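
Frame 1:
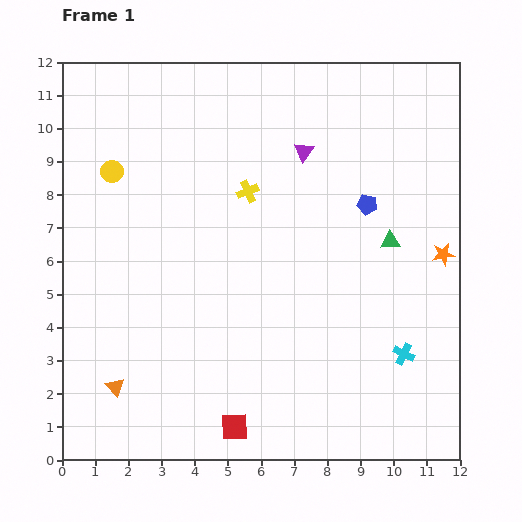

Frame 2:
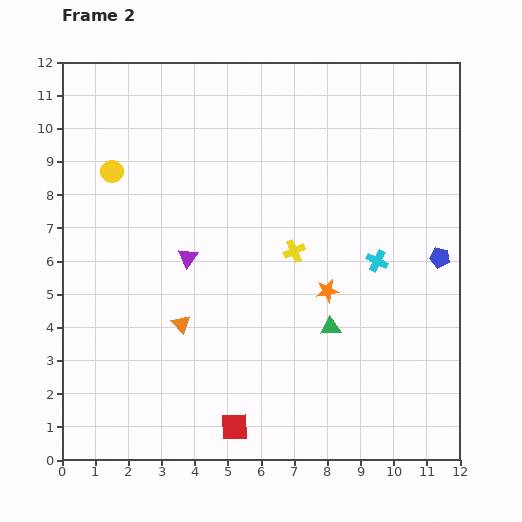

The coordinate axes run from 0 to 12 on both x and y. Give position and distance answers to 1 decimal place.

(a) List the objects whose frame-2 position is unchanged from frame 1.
the yellow circle, the red square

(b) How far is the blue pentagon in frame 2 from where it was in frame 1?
2.7

The blue pentagon moved from (9.2, 7.7) to (11.4, 6.1), a distance of √(2.2² + 1.6²) ≈ 2.7.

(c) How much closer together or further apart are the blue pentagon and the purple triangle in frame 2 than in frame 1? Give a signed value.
+5.1

Distance in frame 1: 2.5. Distance in frame 2: 7.6.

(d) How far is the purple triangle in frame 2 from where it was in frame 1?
4.7

The purple triangle moved from (7.3, 9.3) to (3.8, 6.1), a distance of √(3.5² + 3.2²) ≈ 4.7.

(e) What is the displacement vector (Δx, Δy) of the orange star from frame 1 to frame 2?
(-3.5, -1.1)

The orange star was at (11.5, 6.2) in frame 1 and (8.0, 5.1) in frame 2.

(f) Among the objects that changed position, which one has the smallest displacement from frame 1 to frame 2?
the yellow cross

(moved 2.3)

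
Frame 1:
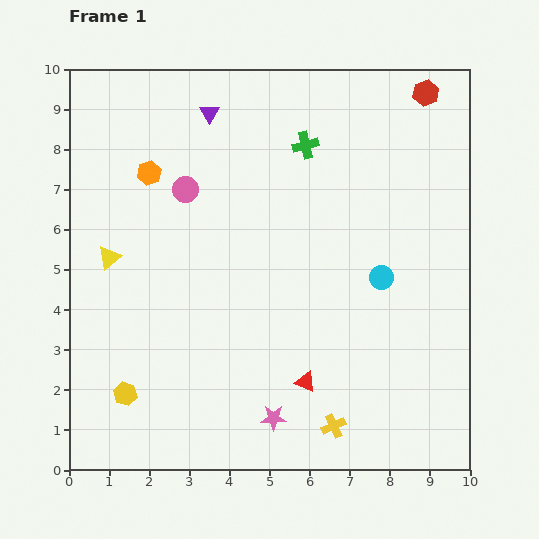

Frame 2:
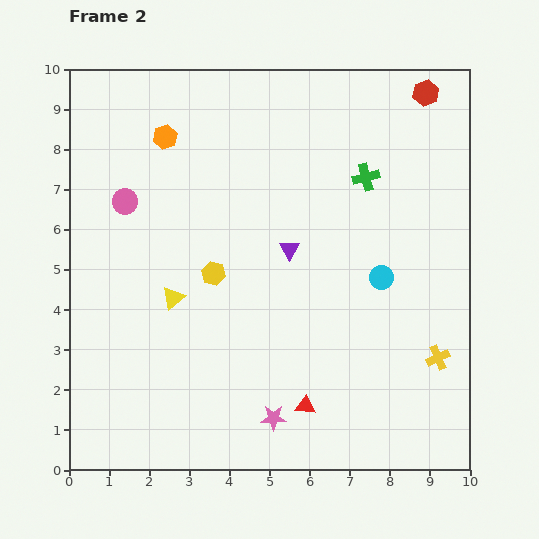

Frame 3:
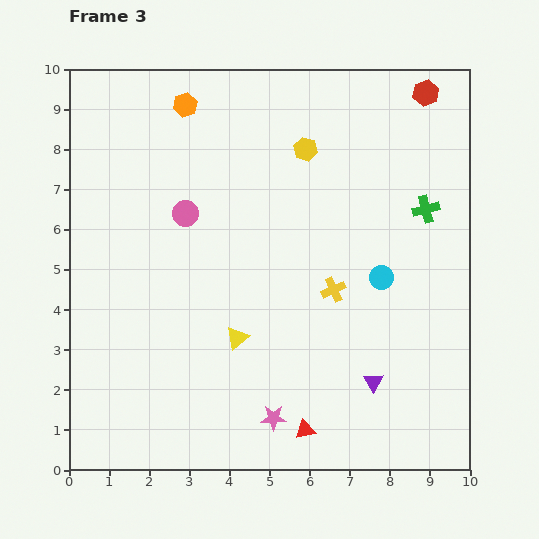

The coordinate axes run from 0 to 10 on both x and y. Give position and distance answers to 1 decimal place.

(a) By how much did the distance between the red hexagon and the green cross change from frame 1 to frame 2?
-0.7

Distance in frame 1: 3.3. Distance in frame 2: 2.6.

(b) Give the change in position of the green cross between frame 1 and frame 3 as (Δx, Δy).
(3.0, -1.6)

The green cross was at (5.9, 8.1) in frame 1 and (8.9, 6.5) in frame 3.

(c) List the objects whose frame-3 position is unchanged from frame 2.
the red hexagon, the pink star, the cyan circle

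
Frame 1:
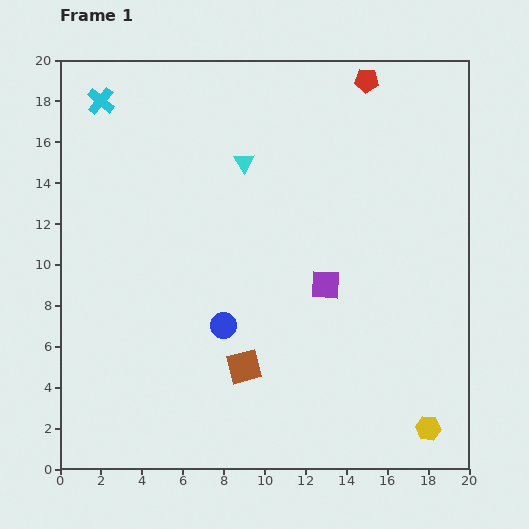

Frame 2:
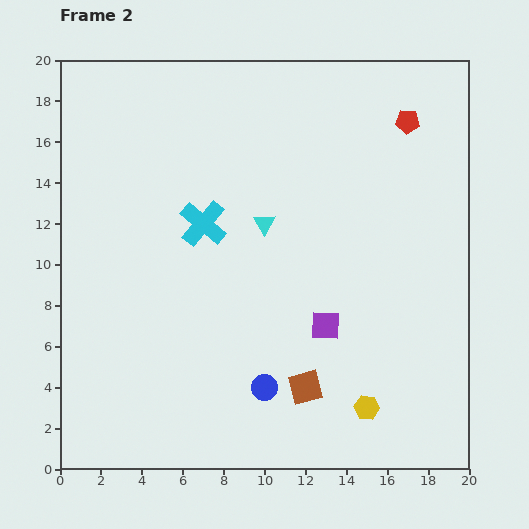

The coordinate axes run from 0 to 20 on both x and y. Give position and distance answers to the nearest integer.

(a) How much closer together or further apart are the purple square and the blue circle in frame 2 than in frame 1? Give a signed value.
-1

Distance in frame 1: 5. Distance in frame 2: 4.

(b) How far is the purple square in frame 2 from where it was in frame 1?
2

The purple square moved from (13, 9) to (13, 7), a distance of √(0² + 2²) ≈ 2.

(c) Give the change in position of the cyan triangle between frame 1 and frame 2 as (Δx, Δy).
(1, -3)

The cyan triangle was at (9, 15) in frame 1 and (10, 12) in frame 2.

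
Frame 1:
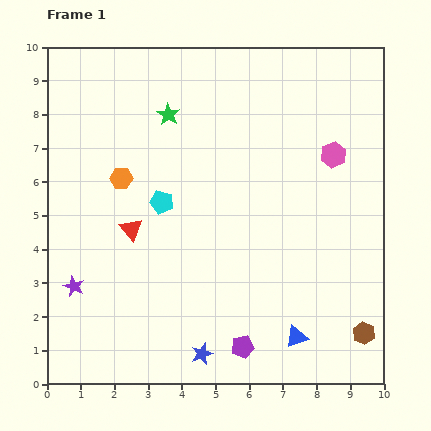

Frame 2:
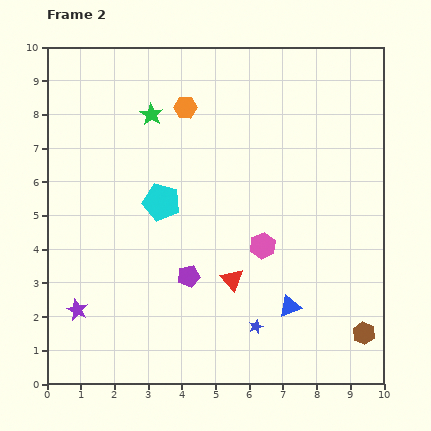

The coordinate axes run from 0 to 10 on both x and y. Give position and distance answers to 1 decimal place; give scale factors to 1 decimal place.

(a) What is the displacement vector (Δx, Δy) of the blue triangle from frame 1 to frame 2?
(-0.2, 0.9)

The blue triangle was at (7.4, 1.4) in frame 1 and (7.2, 2.3) in frame 2.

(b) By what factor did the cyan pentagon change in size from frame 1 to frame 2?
1.6×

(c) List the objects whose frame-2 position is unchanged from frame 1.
the cyan pentagon, the brown hexagon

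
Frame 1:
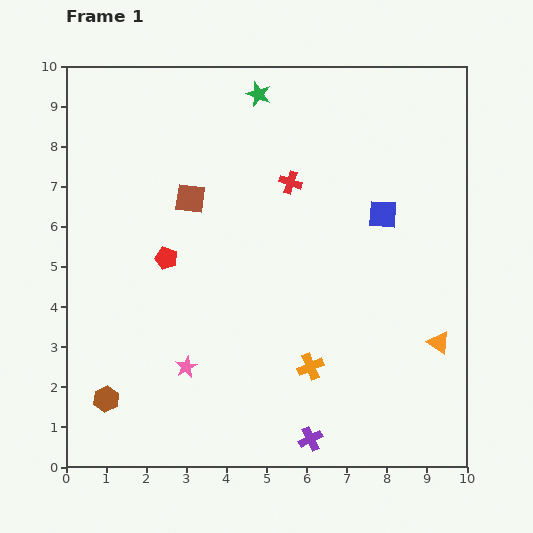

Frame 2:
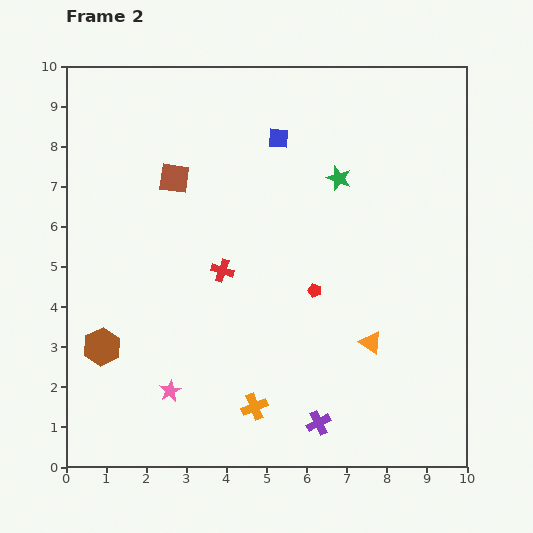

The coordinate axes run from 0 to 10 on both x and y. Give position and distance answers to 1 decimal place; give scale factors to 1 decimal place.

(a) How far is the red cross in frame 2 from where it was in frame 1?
2.8

The red cross moved from (5.6, 7.1) to (3.9, 4.9), a distance of √(1.7² + 2.2²) ≈ 2.8.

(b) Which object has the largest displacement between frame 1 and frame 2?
the red pentagon

(moved 3.8; next 3.2)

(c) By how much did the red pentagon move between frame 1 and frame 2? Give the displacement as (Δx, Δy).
(3.7, -0.8)

The red pentagon was at (2.5, 5.2) in frame 1 and (6.2, 4.4) in frame 2.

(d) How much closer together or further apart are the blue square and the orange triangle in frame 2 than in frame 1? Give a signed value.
+2.1

Distance in frame 1: 3.5. Distance in frame 2: 5.6.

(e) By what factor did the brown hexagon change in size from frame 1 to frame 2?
1.5×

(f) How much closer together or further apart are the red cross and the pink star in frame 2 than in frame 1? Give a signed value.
-2.0

Distance in frame 1: 5.3. Distance in frame 2: 3.3.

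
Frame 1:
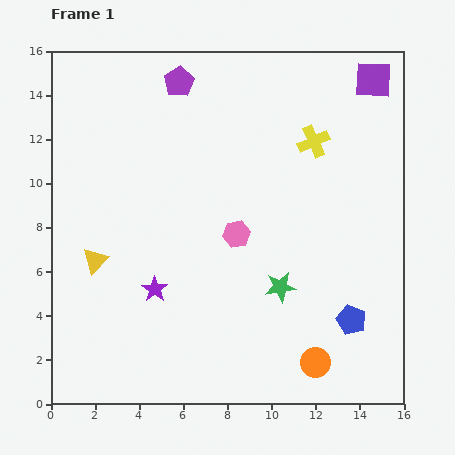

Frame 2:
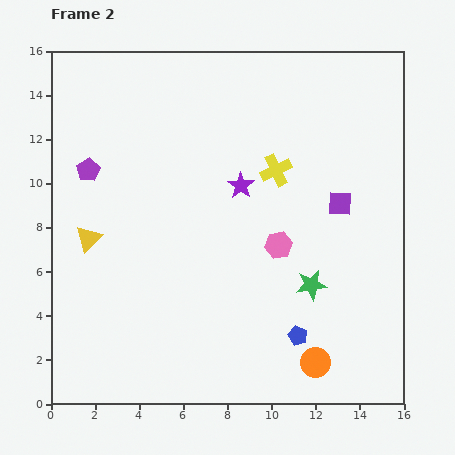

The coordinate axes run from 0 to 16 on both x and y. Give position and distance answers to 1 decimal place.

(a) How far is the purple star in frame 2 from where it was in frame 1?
6.1

The purple star moved from (4.7, 5.2) to (8.6, 9.9), a distance of √(3.9² + 4.7²) ≈ 6.1.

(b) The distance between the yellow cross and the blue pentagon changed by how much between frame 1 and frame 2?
-0.7

Distance in frame 1: 8.3. Distance in frame 2: 7.6.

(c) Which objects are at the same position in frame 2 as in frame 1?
the orange circle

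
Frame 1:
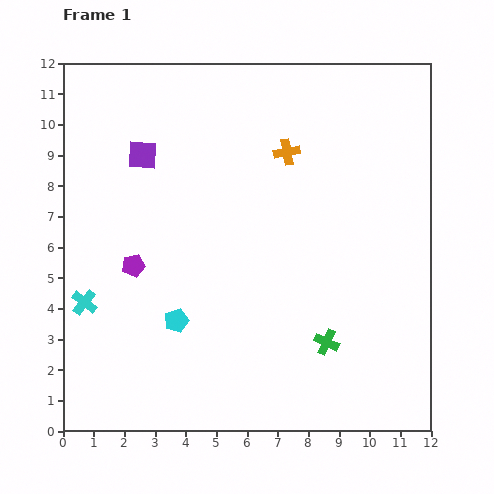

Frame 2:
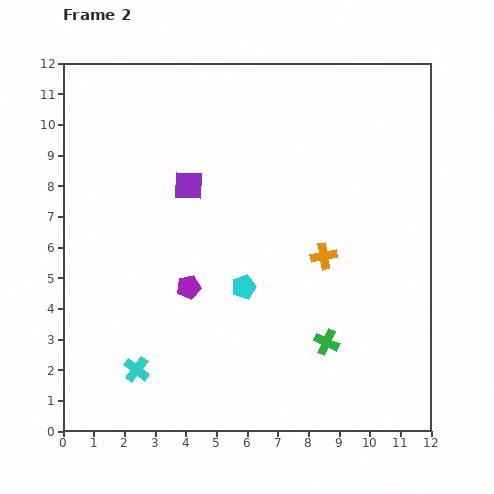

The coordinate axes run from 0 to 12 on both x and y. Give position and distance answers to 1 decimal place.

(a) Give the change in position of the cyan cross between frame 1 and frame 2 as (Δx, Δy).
(1.7, -2.2)

The cyan cross was at (0.7, 4.2) in frame 1 and (2.4, 2.0) in frame 2.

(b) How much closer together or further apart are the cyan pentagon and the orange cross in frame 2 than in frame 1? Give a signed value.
-3.8

Distance in frame 1: 6.6. Distance in frame 2: 2.8.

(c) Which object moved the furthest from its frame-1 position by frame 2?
the orange cross

(moved 3.6; next 2.8)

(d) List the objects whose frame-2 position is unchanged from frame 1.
the green cross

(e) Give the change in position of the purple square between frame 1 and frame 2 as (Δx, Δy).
(1.5, -1.0)

The purple square was at (2.6, 9.0) in frame 1 and (4.1, 8.0) in frame 2.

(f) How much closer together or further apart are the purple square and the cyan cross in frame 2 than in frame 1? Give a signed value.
+1.0

Distance in frame 1: 5.2. Distance in frame 2: 6.2.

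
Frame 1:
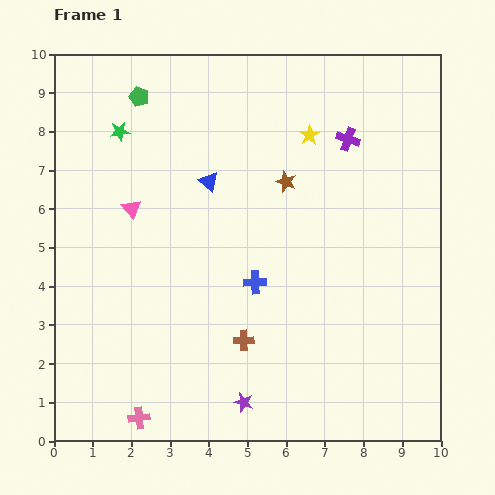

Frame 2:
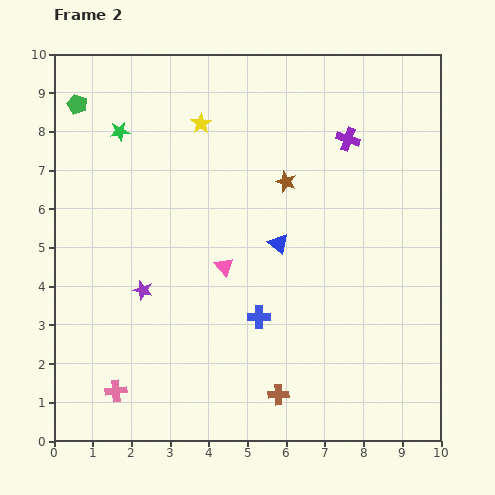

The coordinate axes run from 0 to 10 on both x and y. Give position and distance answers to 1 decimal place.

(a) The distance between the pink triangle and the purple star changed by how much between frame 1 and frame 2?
-3.6

Distance in frame 1: 5.8. Distance in frame 2: 2.2.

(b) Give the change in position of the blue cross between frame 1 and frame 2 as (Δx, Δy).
(0.1, -0.9)

The blue cross was at (5.2, 4.1) in frame 1 and (5.3, 3.2) in frame 2.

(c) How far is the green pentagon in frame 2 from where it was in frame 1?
1.6

The green pentagon moved from (2.2, 8.9) to (0.6, 8.7), a distance of √(1.6² + 0.2²) ≈ 1.6.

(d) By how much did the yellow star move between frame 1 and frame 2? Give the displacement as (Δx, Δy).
(-2.8, 0.3)

The yellow star was at (6.6, 7.9) in frame 1 and (3.8, 8.2) in frame 2.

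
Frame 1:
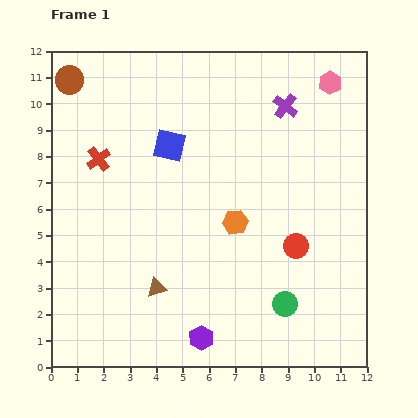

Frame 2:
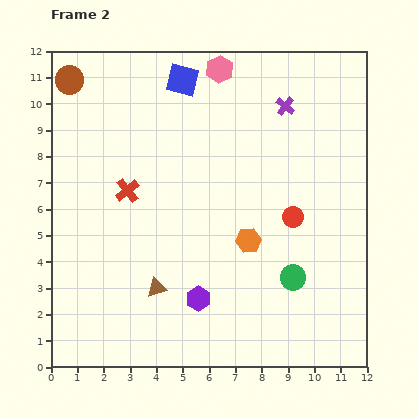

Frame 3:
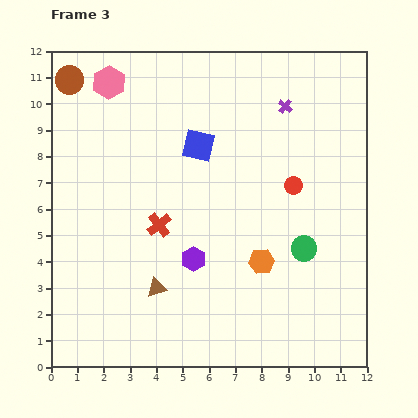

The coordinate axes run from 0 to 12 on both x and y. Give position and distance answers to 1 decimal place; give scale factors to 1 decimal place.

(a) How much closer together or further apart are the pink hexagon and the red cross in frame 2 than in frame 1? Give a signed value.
-3.5

Distance in frame 1: 9.3. Distance in frame 2: 5.8.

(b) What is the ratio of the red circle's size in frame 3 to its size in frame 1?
0.7×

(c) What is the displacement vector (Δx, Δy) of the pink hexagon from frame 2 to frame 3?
(-4.2, -0.5)

The pink hexagon was at (6.4, 11.3) in frame 2 and (2.2, 10.8) in frame 3.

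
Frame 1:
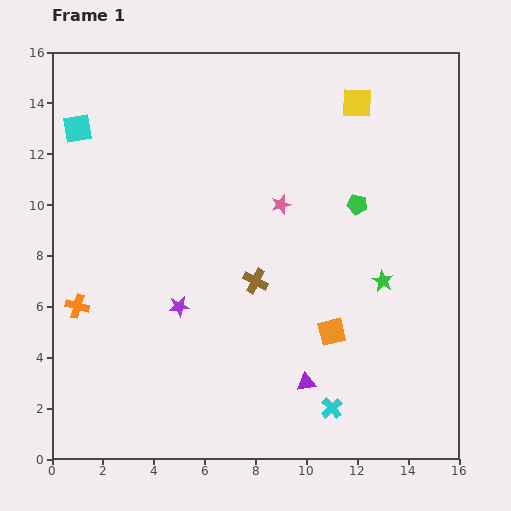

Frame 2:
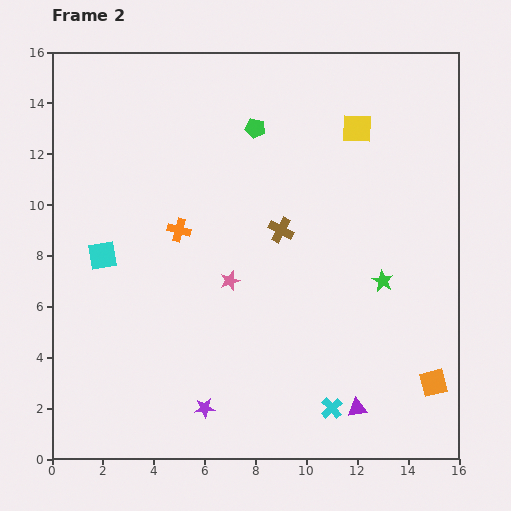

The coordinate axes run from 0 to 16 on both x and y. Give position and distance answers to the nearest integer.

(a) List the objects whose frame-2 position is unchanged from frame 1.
the cyan cross, the green star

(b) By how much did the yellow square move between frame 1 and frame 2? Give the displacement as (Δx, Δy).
(0, -1)

The yellow square was at (12, 14) in frame 1 and (12, 13) in frame 2.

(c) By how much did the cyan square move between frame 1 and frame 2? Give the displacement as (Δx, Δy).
(1, -5)

The cyan square was at (1, 13) in frame 1 and (2, 8) in frame 2.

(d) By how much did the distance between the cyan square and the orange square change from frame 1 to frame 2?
+1

Distance in frame 1: 13. Distance in frame 2: 14.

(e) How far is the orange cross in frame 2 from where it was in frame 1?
5

The orange cross moved from (1, 6) to (5, 9), a distance of √(4² + 3²) ≈ 5.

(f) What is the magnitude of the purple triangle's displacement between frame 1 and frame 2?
2

The purple triangle moved from (10, 3) to (12, 2), a distance of √(2² + 1²) ≈ 2.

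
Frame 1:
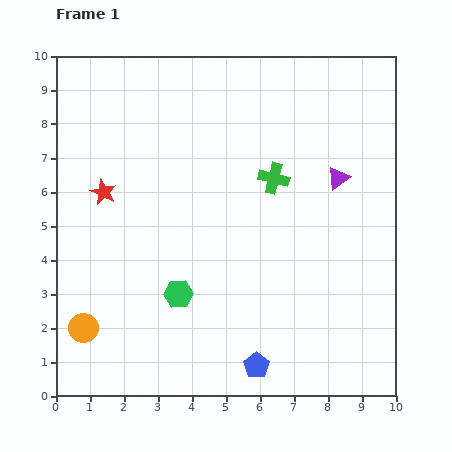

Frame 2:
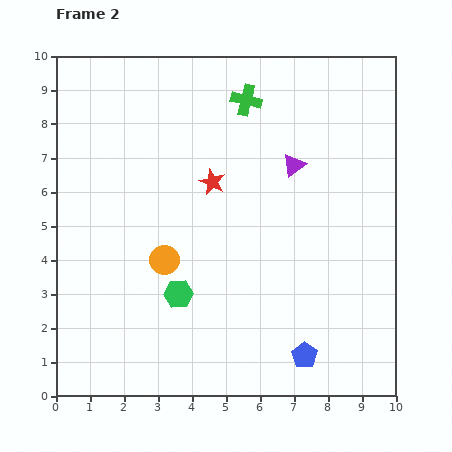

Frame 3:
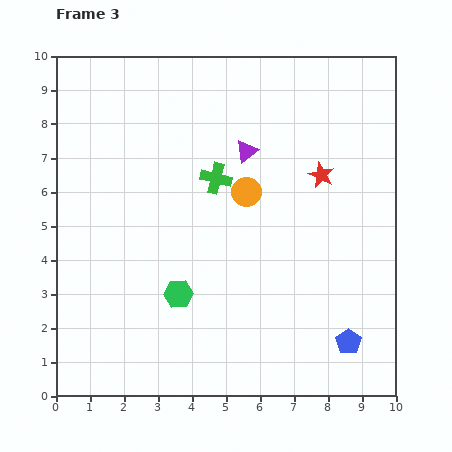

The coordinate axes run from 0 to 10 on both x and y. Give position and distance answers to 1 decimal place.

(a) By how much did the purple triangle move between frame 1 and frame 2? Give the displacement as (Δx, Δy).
(-1.3, 0.4)

The purple triangle was at (8.3, 6.4) in frame 1 and (7.0, 6.8) in frame 2.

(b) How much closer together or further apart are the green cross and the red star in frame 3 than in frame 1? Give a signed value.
-1.9

Distance in frame 1: 5.0. Distance in frame 3: 3.1.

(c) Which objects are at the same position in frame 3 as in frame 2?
the green hexagon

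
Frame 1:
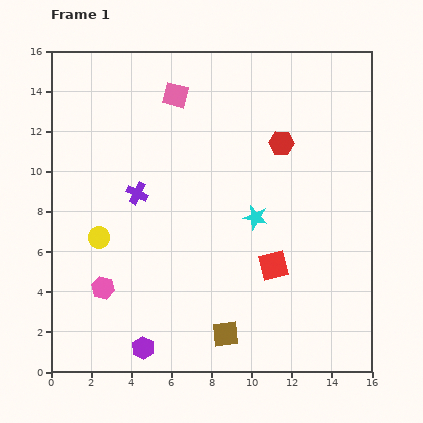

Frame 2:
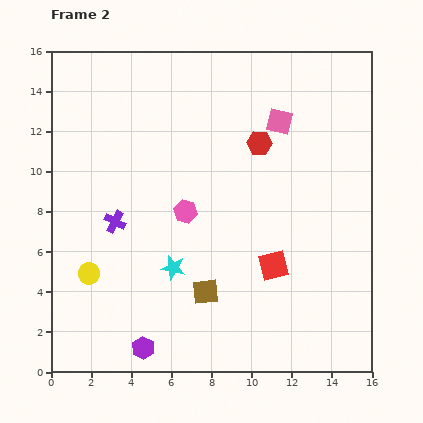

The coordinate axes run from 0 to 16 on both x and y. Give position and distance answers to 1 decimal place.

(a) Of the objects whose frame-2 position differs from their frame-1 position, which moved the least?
the red hexagon

(moved 1.1)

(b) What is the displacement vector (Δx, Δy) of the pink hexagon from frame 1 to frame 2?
(4.1, 3.8)

The pink hexagon was at (2.6, 4.2) in frame 1 and (6.7, 8.0) in frame 2.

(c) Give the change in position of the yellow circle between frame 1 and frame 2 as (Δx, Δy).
(-0.5, -1.8)

The yellow circle was at (2.4, 6.7) in frame 1 and (1.9, 4.9) in frame 2.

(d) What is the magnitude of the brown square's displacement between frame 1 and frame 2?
2.3

The brown square moved from (8.7, 1.9) to (7.7, 4.0), a distance of √(1.0² + 2.1²) ≈ 2.3.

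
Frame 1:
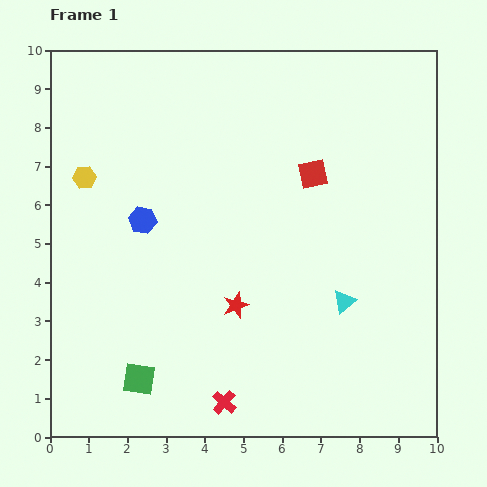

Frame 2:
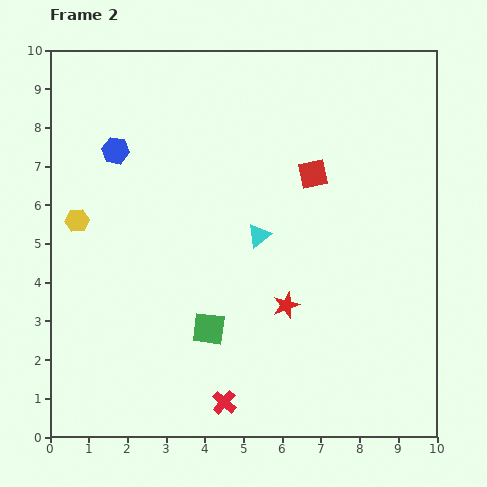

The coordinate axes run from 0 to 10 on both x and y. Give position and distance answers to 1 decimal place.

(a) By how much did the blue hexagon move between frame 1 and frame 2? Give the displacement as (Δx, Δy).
(-0.7, 1.8)

The blue hexagon was at (2.4, 5.6) in frame 1 and (1.7, 7.4) in frame 2.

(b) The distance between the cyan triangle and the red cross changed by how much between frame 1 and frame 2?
+0.4

Distance in frame 1: 4.0. Distance in frame 2: 4.4.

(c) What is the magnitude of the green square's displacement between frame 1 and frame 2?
2.2

The green square moved from (2.3, 1.5) to (4.1, 2.8), a distance of √(1.8² + 1.3²) ≈ 2.2.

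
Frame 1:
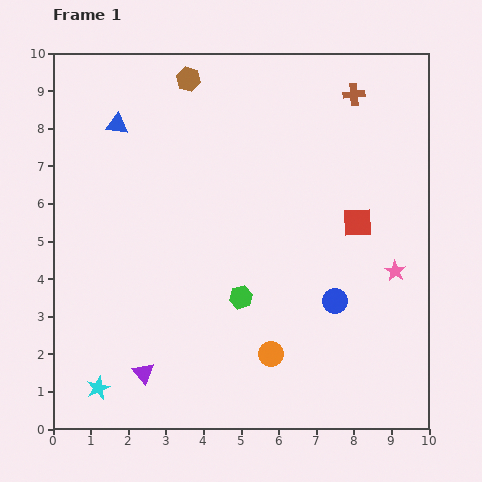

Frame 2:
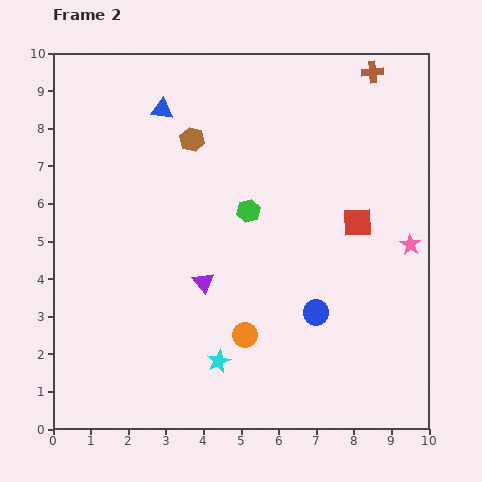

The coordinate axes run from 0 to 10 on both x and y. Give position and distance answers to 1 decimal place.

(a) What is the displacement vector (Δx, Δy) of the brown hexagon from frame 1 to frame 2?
(0.1, -1.6)

The brown hexagon was at (3.6, 9.3) in frame 1 and (3.7, 7.7) in frame 2.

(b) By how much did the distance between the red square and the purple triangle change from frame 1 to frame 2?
-2.6

Distance in frame 1: 7.0. Distance in frame 2: 4.4.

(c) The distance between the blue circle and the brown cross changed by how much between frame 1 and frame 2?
+1.1

Distance in frame 1: 5.5. Distance in frame 2: 6.6.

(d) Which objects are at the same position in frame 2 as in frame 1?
the red square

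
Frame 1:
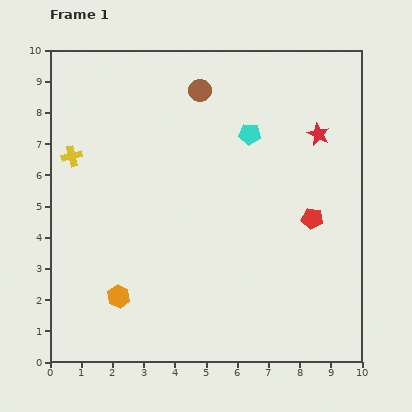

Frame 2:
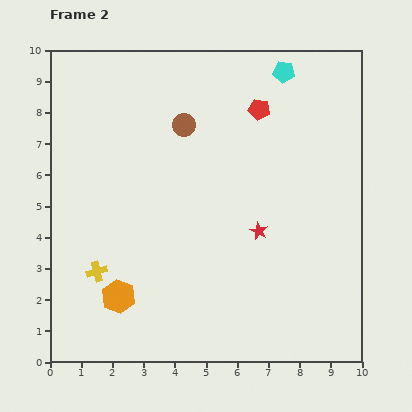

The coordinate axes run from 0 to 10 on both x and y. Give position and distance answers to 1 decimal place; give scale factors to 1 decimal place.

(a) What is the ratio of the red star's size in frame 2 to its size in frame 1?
0.8×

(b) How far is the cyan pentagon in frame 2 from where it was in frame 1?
2.3

The cyan pentagon moved from (6.4, 7.3) to (7.5, 9.3), a distance of √(1.1² + 2.0²) ≈ 2.3.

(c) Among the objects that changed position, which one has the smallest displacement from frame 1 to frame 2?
the brown circle

(moved 1.2)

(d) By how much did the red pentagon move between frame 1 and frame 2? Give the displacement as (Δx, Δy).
(-1.7, 3.5)

The red pentagon was at (8.4, 4.6) in frame 1 and (6.7, 8.1) in frame 2.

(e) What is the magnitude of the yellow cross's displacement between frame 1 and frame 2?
3.8

The yellow cross moved from (0.7, 6.6) to (1.5, 2.9), a distance of √(0.8² + 3.7²) ≈ 3.8.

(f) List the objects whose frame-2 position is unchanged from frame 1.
the orange hexagon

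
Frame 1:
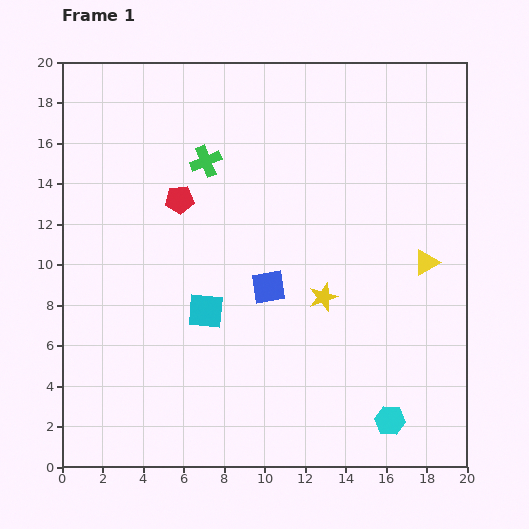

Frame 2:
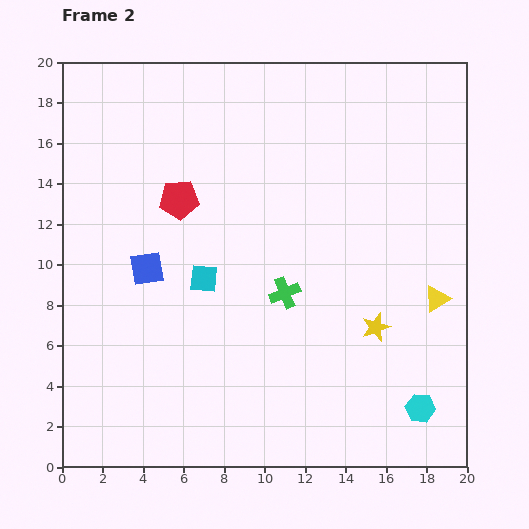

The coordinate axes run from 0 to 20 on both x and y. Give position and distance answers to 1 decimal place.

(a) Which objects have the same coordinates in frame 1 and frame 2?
the red pentagon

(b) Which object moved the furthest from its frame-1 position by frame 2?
the green cross

(moved 7.6; next 6.1)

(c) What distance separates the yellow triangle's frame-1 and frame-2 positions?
1.9

The yellow triangle moved from (18.0, 10.1) to (18.5, 8.3), a distance of √(0.5² + 1.8²) ≈ 1.9.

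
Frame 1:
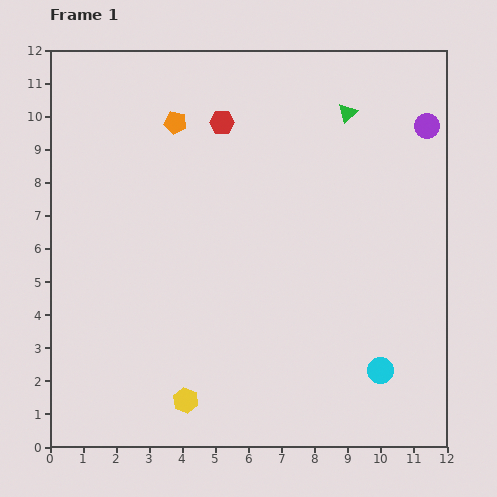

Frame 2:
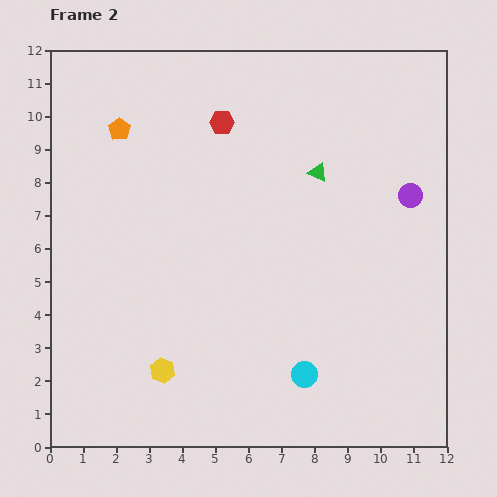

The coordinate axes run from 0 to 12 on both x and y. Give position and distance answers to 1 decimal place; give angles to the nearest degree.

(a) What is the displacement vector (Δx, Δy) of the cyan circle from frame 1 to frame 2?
(-2.3, -0.1)

The cyan circle was at (10.0, 2.3) in frame 1 and (7.7, 2.2) in frame 2.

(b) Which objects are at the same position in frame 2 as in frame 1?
the red hexagon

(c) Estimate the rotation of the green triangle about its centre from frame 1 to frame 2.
52° counter-clockwise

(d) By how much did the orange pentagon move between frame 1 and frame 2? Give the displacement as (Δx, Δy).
(-1.7, -0.2)

The orange pentagon was at (3.8, 9.8) in frame 1 and (2.1, 9.6) in frame 2.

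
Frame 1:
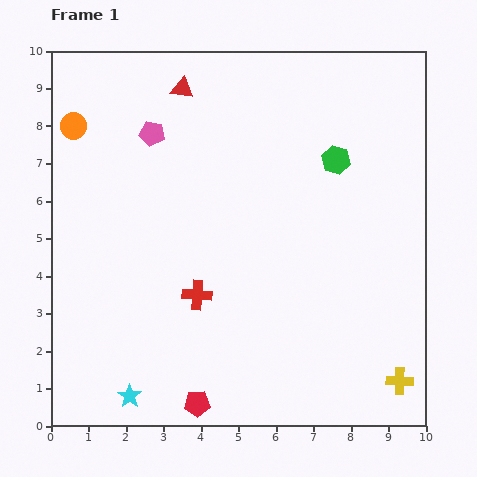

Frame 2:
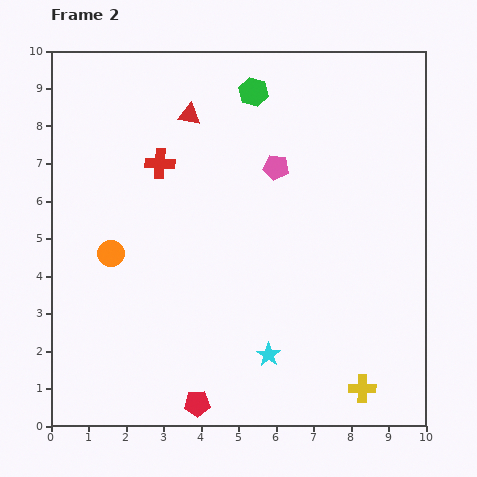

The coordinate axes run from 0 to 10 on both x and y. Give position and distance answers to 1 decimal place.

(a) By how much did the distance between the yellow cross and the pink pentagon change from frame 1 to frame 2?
-3.0

Distance in frame 1: 9.3. Distance in frame 2: 6.3.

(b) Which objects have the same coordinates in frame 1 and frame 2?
the red pentagon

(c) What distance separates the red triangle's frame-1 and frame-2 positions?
0.7

The red triangle moved from (3.5, 9.0) to (3.7, 8.3), a distance of √(0.2² + 0.7²) ≈ 0.7.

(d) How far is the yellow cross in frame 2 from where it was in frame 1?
1.0

The yellow cross moved from (9.3, 1.2) to (8.3, 1.0), a distance of √(1.0² + 0.2²) ≈ 1.0.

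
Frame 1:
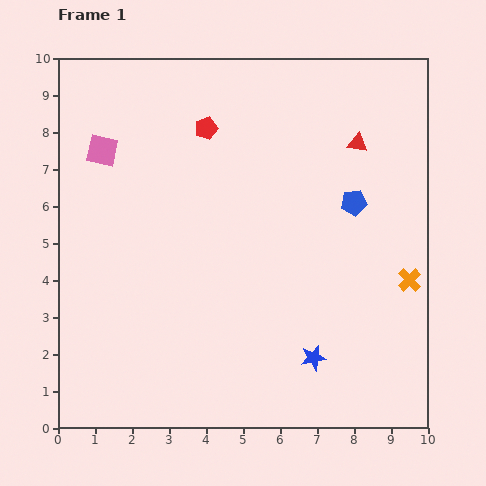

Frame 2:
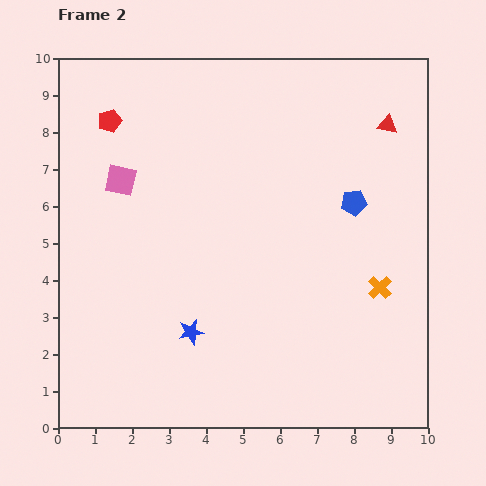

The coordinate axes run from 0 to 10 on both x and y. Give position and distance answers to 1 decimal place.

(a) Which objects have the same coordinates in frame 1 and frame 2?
the blue pentagon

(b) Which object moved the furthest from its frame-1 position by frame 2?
the blue star

(moved 3.4; next 2.6)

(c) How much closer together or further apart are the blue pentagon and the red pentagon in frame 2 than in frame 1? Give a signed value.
+2.5

Distance in frame 1: 4.5. Distance in frame 2: 7.0.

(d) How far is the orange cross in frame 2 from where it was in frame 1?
0.8

The orange cross moved from (9.5, 4.0) to (8.7, 3.8), a distance of √(0.8² + 0.2²) ≈ 0.8.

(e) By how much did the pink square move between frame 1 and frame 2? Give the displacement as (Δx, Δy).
(0.5, -0.8)

The pink square was at (1.2, 7.5) in frame 1 and (1.7, 6.7) in frame 2.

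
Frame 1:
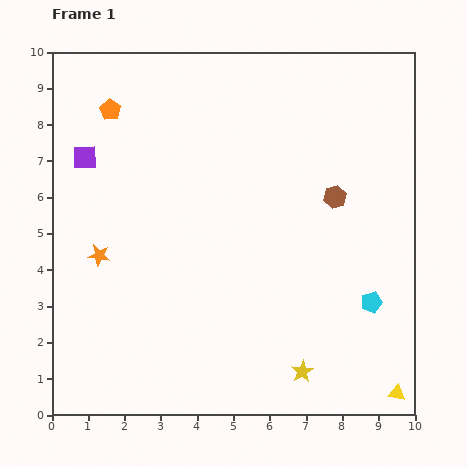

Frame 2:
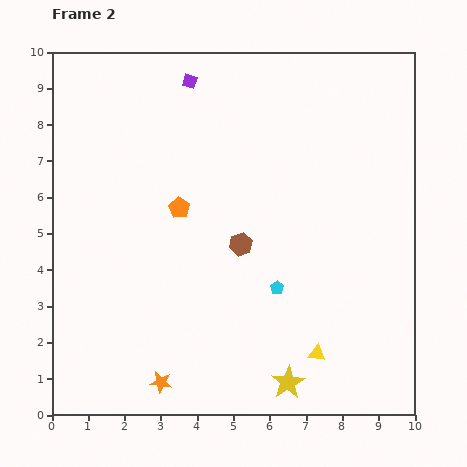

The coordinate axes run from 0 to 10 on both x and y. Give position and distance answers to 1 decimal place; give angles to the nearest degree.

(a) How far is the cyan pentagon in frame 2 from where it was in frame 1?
2.6

The cyan pentagon moved from (8.8, 3.1) to (6.2, 3.5), a distance of √(2.6² + 0.4²) ≈ 2.6.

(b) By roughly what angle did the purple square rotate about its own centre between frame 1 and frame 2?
17° clockwise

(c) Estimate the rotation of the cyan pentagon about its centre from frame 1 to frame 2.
20° counter-clockwise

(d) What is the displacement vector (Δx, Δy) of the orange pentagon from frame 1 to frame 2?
(1.9, -2.7)

The orange pentagon was at (1.6, 8.4) in frame 1 and (3.5, 5.7) in frame 2.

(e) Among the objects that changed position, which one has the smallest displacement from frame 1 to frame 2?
the yellow star

(moved 0.5)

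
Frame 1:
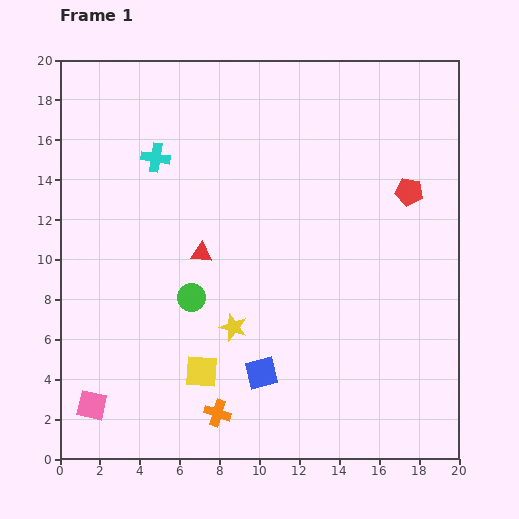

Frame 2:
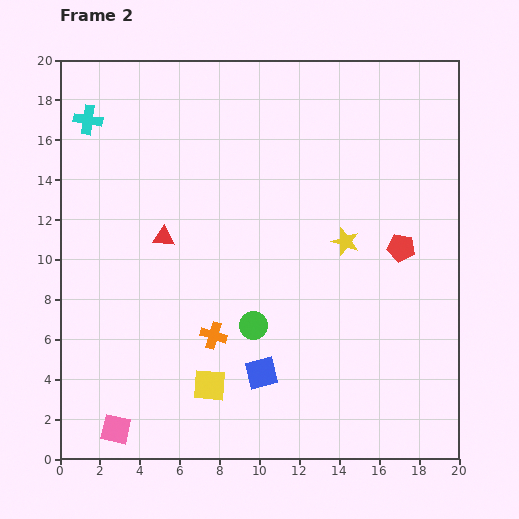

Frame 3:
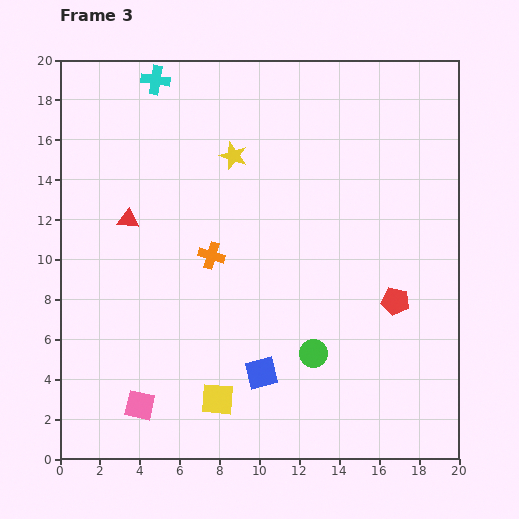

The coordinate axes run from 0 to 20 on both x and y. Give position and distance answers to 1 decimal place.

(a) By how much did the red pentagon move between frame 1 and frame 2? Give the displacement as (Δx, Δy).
(-0.4, -2.8)

The red pentagon was at (17.5, 13.4) in frame 1 and (17.1, 10.6) in frame 2.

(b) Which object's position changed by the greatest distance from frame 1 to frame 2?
the yellow star

(moved 7.1; next 3.9)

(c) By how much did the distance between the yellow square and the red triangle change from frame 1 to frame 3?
+4.2

Distance in frame 1: 5.9. Distance in frame 3: 10.1.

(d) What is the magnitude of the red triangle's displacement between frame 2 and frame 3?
2.0

The red triangle moved from (5.2, 11.1) to (3.4, 12.0), a distance of √(1.8² + 0.9²) ≈ 2.0.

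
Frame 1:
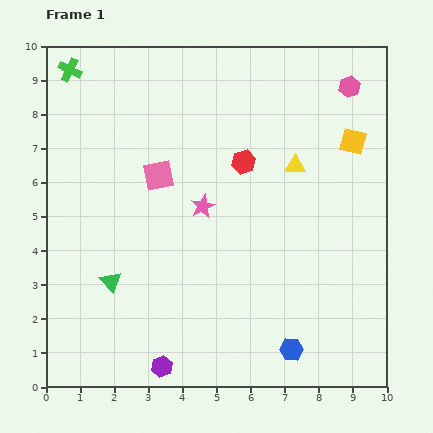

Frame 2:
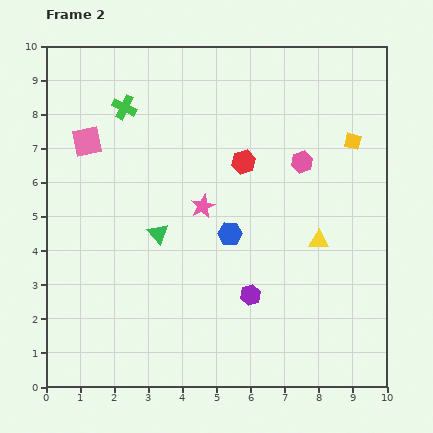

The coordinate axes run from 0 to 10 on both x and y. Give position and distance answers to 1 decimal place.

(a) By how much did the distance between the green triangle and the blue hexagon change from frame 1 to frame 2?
-3.6

Distance in frame 1: 5.7. Distance in frame 2: 2.1.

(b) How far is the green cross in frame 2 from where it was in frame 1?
1.9

The green cross moved from (0.7, 9.3) to (2.3, 8.2), a distance of √(1.6² + 1.1²) ≈ 1.9.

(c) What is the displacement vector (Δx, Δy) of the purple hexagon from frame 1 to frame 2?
(2.6, 2.1)

The purple hexagon was at (3.4, 0.6) in frame 1 and (6.0, 2.7) in frame 2.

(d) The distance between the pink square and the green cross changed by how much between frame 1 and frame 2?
-2.5

Distance in frame 1: 4.0. Distance in frame 2: 1.5.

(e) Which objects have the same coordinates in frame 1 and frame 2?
the yellow square, the pink star, the red hexagon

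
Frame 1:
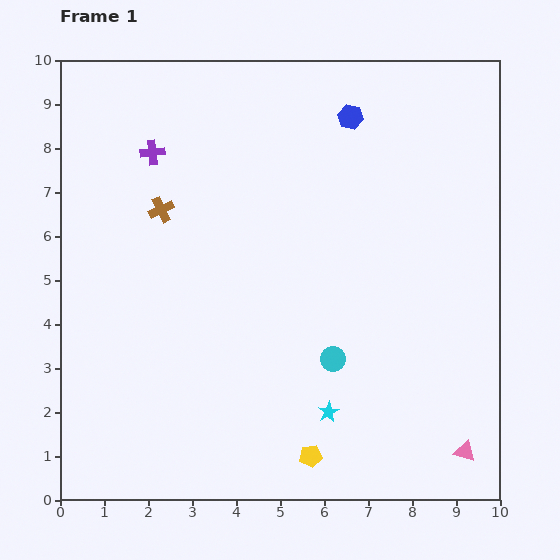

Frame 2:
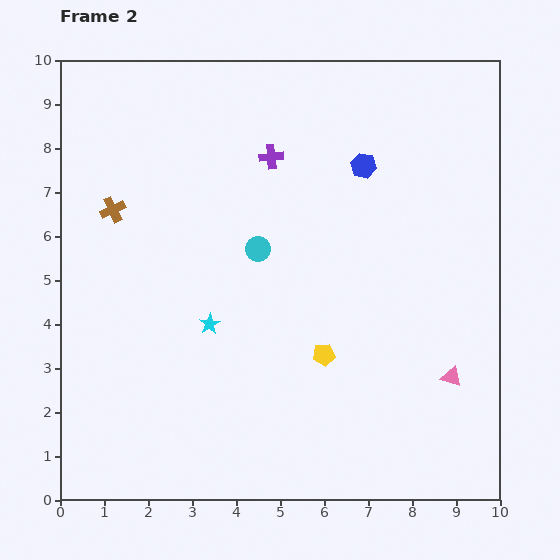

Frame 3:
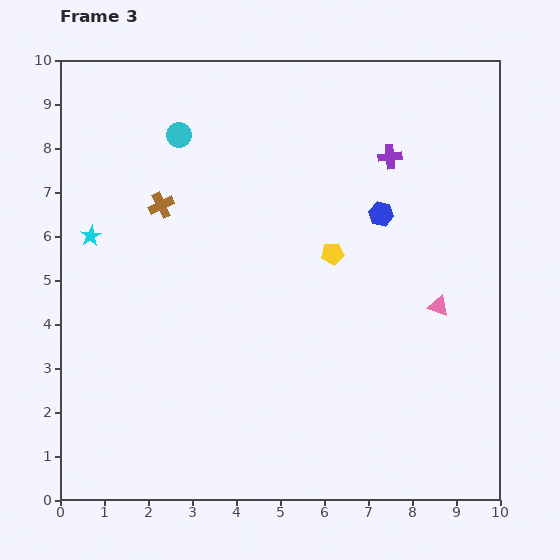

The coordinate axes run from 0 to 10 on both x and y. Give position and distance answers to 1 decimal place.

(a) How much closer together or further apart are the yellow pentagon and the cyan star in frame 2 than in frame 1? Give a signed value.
+1.6

Distance in frame 1: 1.1. Distance in frame 2: 2.7.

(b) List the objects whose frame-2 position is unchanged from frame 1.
none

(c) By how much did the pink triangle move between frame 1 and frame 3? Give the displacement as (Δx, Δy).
(-0.6, 3.3)

The pink triangle was at (9.2, 1.1) in frame 1 and (8.6, 4.4) in frame 3.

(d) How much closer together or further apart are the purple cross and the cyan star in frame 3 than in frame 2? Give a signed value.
+3.0

Distance in frame 2: 4.0. Distance in frame 3: 7.0.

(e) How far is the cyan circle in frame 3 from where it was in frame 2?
3.2

The cyan circle moved from (4.5, 5.7) to (2.7, 8.3), a distance of √(1.8² + 2.6²) ≈ 3.2.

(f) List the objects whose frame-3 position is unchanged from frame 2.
none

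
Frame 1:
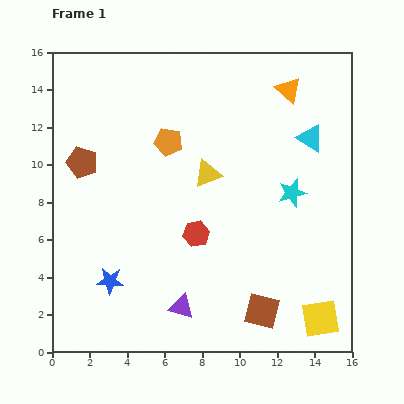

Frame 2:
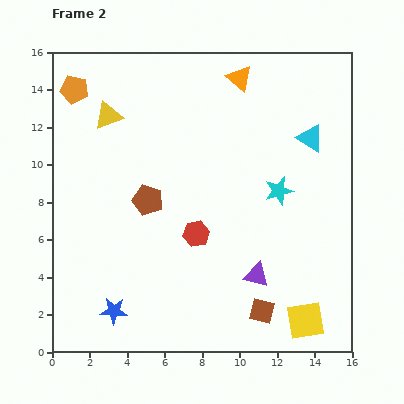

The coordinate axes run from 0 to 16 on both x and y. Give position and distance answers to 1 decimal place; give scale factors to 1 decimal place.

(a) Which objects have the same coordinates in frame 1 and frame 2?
the brown square, the red hexagon, the cyan triangle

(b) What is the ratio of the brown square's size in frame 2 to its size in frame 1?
0.7×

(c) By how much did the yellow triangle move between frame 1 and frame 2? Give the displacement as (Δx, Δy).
(-5.3, 3.1)

The yellow triangle was at (8.3, 9.5) in frame 1 and (3.0, 12.6) in frame 2.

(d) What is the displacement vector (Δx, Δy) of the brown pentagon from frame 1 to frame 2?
(3.5, -2.0)

The brown pentagon was at (1.6, 10.1) in frame 1 and (5.1, 8.1) in frame 2.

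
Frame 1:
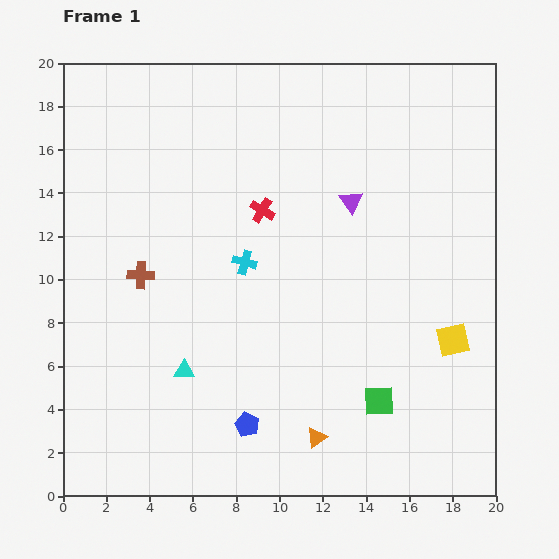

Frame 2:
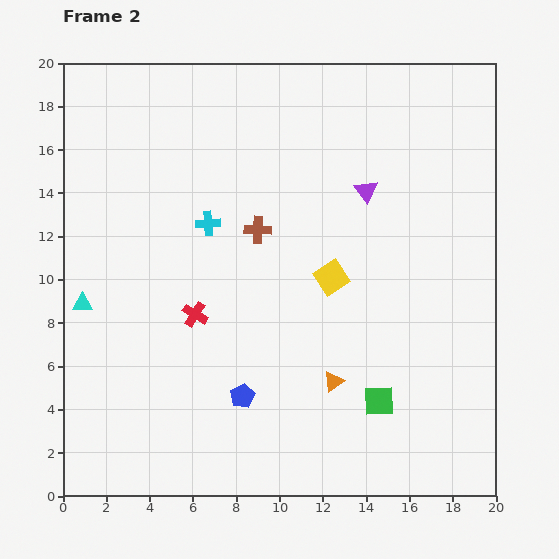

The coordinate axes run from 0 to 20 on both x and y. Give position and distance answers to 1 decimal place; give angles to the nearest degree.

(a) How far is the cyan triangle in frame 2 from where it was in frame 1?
5.6

The cyan triangle moved from (5.6, 5.8) to (0.9, 8.9), a distance of √(4.7² + 3.1²) ≈ 5.6.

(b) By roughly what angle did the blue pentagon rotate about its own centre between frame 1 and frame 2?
19° clockwise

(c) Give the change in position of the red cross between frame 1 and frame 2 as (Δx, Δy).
(-3.1, -4.8)

The red cross was at (9.2, 13.2) in frame 1 and (6.1, 8.4) in frame 2.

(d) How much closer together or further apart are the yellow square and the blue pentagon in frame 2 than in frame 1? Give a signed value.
-3.4

Distance in frame 1: 10.3. Distance in frame 2: 6.9.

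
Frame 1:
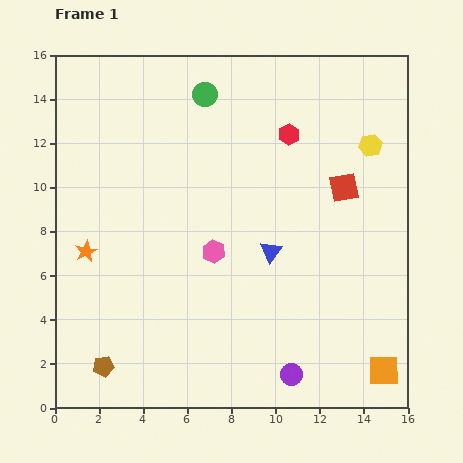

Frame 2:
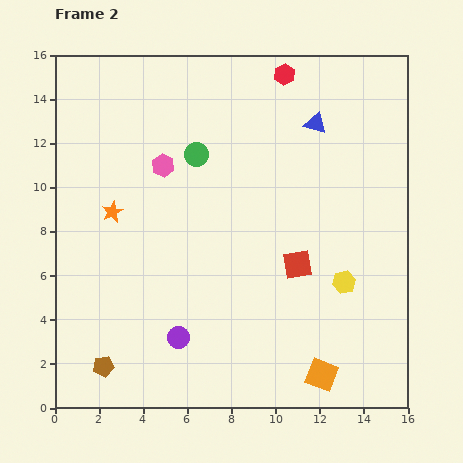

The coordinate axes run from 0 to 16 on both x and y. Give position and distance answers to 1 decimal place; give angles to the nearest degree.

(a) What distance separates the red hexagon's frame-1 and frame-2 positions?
2.7

The red hexagon moved from (10.6, 12.4) to (10.4, 15.1), a distance of √(0.2² + 2.7²) ≈ 2.7.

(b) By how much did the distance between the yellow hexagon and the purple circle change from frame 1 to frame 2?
-3.1

Distance in frame 1: 11.0. Distance in frame 2: 7.9.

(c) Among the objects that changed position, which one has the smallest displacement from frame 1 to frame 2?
the orange star

(moved 2.2)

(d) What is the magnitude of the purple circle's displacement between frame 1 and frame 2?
5.4

The purple circle moved from (10.7, 1.5) to (5.6, 3.2), a distance of √(5.1² + 1.7²) ≈ 5.4.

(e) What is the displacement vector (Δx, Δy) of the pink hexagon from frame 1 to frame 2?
(-2.3, 3.9)

The pink hexagon was at (7.2, 7.1) in frame 1 and (4.9, 11.0) in frame 2.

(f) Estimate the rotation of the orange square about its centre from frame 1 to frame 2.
23° clockwise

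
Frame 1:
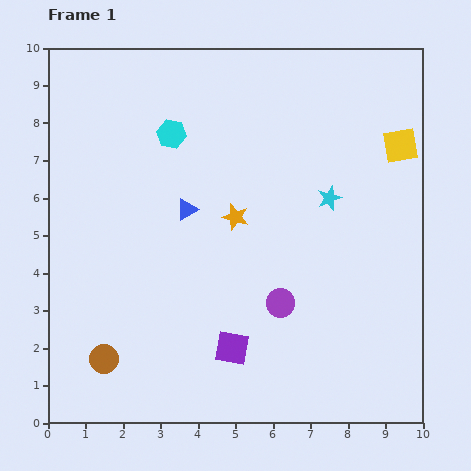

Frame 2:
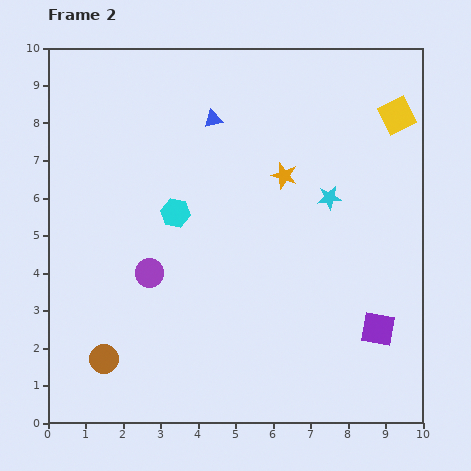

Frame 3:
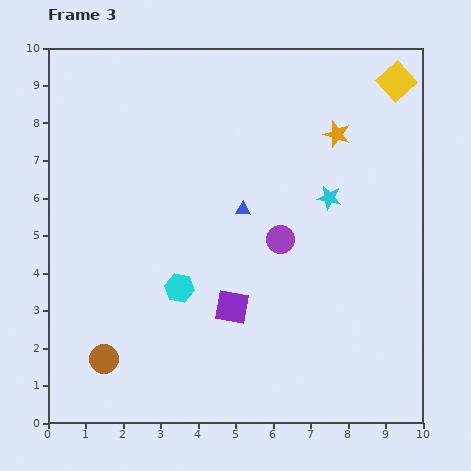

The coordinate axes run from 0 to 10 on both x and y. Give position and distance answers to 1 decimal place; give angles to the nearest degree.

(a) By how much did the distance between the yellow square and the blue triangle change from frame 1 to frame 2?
-1.0

Distance in frame 1: 5.9. Distance in frame 2: 4.9.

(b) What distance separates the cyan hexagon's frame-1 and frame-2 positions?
2.1

The cyan hexagon moved from (3.3, 7.7) to (3.4, 5.6), a distance of √(0.1² + 2.1²) ≈ 2.1.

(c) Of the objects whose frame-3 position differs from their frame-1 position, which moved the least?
the purple square

(moved 1.1)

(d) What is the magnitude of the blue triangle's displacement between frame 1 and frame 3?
1.5

The blue triangle moved from (3.7, 5.7) to (5.2, 5.7), a distance of √(1.5² + 0.0²) ≈ 1.5.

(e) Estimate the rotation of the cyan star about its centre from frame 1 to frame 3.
30° clockwise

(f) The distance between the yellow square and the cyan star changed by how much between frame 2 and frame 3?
+0.8

Distance in frame 2: 2.8. Distance in frame 3: 3.6.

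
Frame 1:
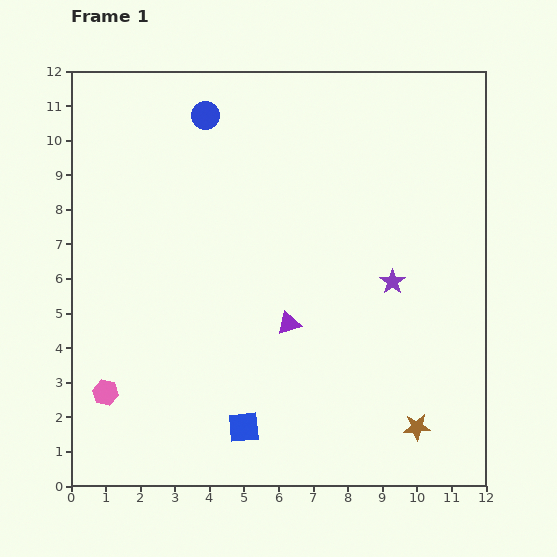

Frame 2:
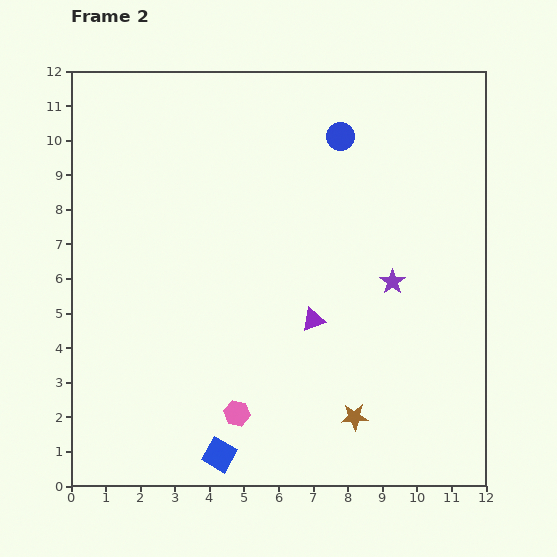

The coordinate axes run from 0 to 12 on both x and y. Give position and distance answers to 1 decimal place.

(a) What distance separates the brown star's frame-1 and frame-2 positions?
1.8

The brown star moved from (10.0, 1.7) to (8.2, 2.0), a distance of √(1.8² + 0.3²) ≈ 1.8.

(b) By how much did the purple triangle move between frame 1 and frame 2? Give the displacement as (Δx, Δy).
(0.7, 0.1)

The purple triangle was at (6.3, 4.7) in frame 1 and (7.0, 4.8) in frame 2.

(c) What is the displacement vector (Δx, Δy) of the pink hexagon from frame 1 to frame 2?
(3.8, -0.6)

The pink hexagon was at (1.0, 2.7) in frame 1 and (4.8, 2.1) in frame 2.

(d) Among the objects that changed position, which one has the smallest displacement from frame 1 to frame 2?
the purple triangle

(moved 0.7)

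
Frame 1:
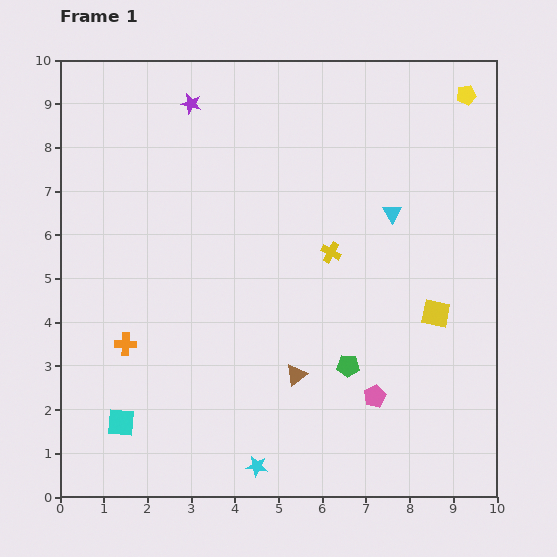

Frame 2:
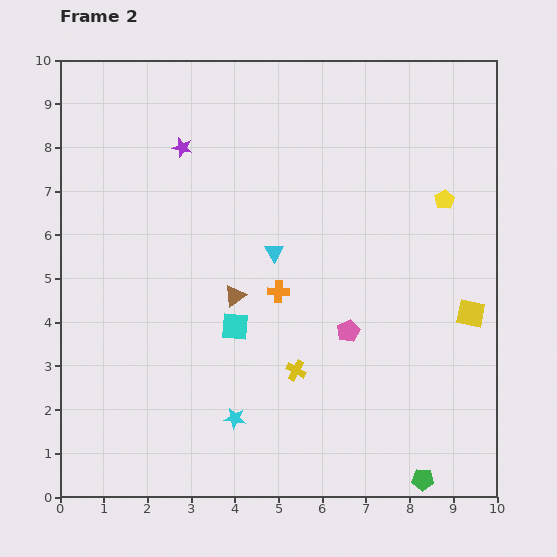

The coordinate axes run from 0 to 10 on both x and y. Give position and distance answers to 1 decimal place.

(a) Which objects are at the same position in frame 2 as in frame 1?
none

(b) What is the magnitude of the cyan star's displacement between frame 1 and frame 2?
1.2

The cyan star moved from (4.5, 0.7) to (4.0, 1.8), a distance of √(0.5² + 1.1²) ≈ 1.2.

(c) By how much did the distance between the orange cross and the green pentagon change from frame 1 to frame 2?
+0.3

Distance in frame 1: 5.1. Distance in frame 2: 5.4.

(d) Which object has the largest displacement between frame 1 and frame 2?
the orange cross

(moved 3.7; next 3.4)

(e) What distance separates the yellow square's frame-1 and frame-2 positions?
0.8

The yellow square moved from (8.6, 4.2) to (9.4, 4.2), a distance of √(0.8² + 0.0²) ≈ 0.8.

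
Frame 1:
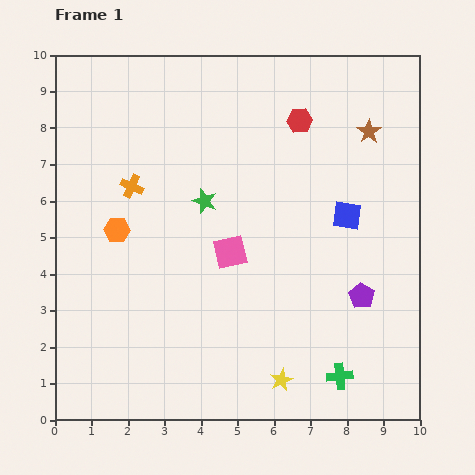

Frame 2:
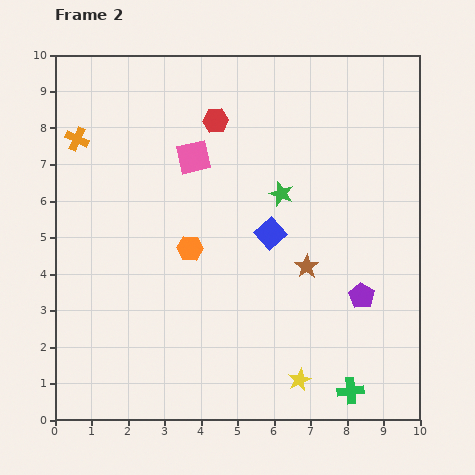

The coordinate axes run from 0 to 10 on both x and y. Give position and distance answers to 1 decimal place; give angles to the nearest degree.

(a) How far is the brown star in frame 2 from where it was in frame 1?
4.1

The brown star moved from (8.6, 7.9) to (6.9, 4.2), a distance of √(1.7² + 3.7²) ≈ 4.1.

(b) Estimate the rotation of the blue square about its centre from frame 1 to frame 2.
40° clockwise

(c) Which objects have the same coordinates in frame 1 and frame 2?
the purple pentagon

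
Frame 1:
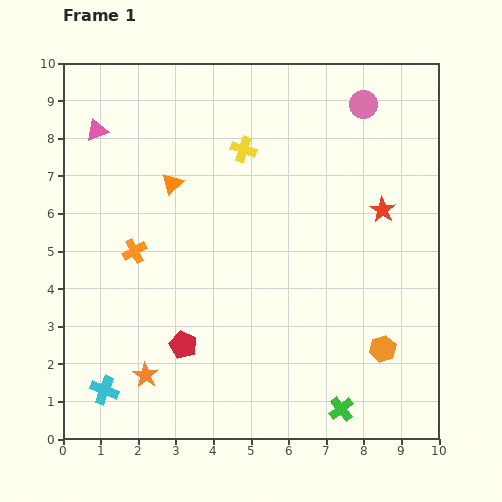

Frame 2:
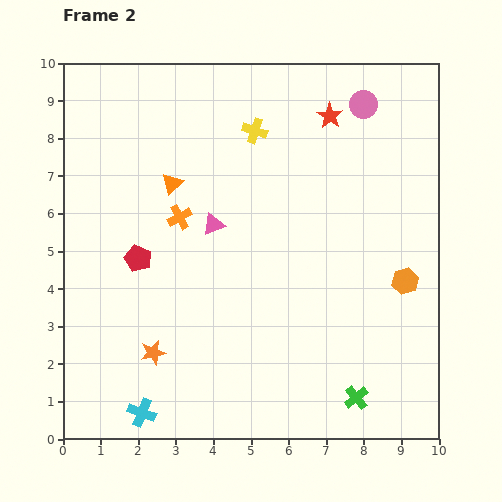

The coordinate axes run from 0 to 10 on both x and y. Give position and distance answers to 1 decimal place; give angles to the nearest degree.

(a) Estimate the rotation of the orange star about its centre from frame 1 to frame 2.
27° clockwise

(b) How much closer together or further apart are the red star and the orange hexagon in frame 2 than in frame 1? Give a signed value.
+1.1

Distance in frame 1: 3.7. Distance in frame 2: 4.8.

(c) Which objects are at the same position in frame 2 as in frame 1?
the orange triangle, the pink circle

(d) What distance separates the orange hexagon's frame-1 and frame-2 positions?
1.9

The orange hexagon moved from (8.5, 2.4) to (9.1, 4.2), a distance of √(0.6² + 1.8²) ≈ 1.9.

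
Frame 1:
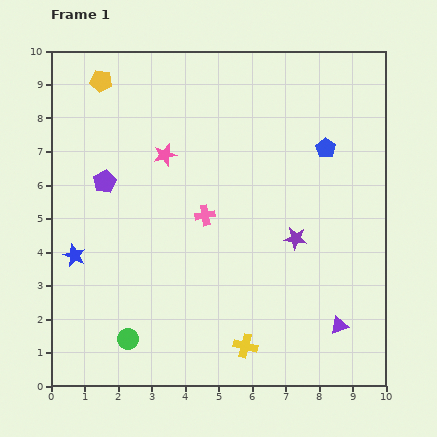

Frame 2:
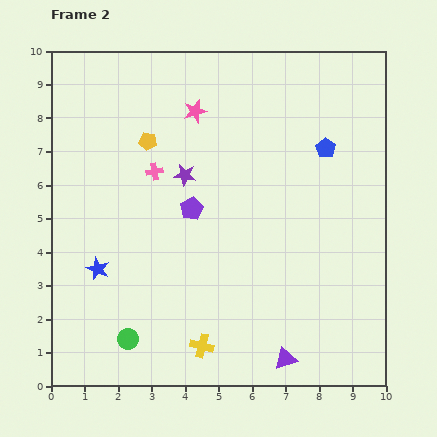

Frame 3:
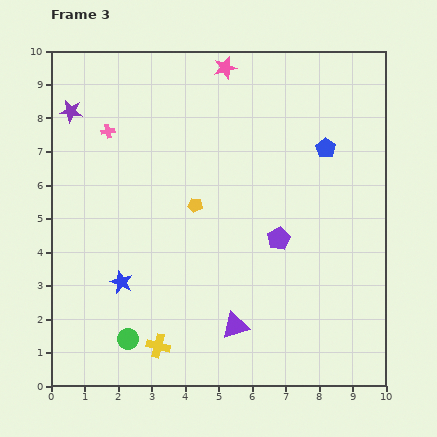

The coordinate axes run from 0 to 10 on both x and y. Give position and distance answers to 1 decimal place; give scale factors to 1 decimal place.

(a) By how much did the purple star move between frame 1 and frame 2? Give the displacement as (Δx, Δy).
(-3.3, 1.9)

The purple star was at (7.3, 4.4) in frame 1 and (4.0, 6.3) in frame 2.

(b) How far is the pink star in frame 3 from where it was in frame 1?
3.2

The pink star moved from (3.4, 6.9) to (5.2, 9.5), a distance of √(1.8² + 2.6²) ≈ 3.2.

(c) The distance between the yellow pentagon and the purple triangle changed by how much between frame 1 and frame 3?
-6.4

Distance in frame 1: 10.2. Distance in frame 3: 3.8.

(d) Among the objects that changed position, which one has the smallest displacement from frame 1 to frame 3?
the blue star

(moved 1.6)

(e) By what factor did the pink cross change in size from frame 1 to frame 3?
0.7×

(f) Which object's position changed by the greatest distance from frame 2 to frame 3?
the purple star

(moved 3.9; next 2.8)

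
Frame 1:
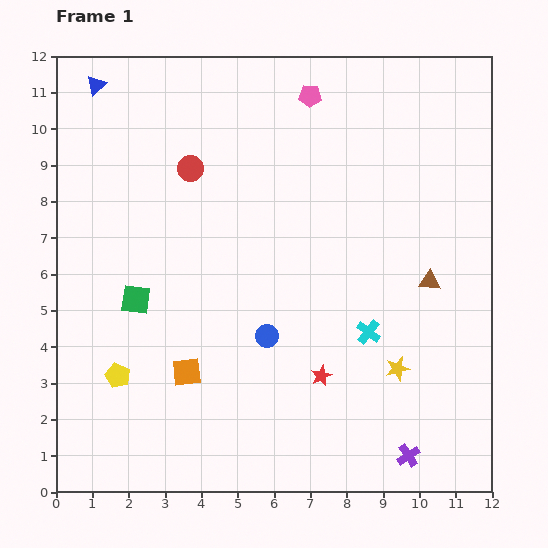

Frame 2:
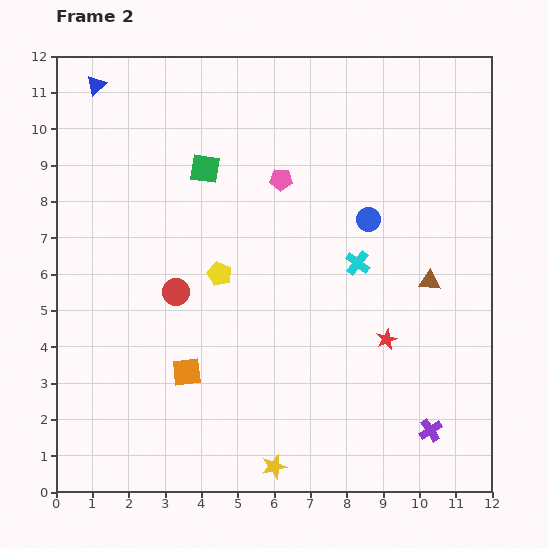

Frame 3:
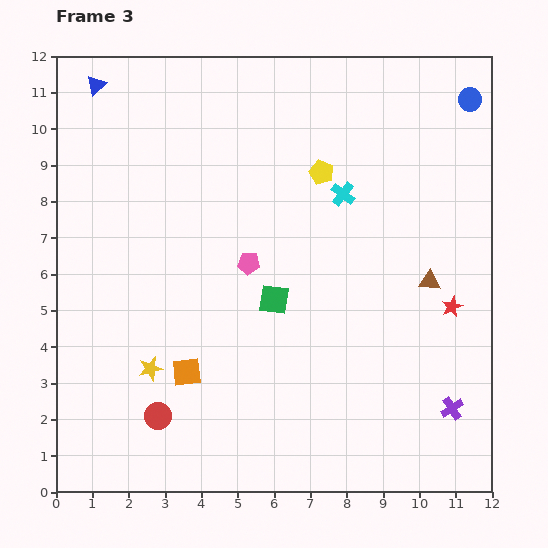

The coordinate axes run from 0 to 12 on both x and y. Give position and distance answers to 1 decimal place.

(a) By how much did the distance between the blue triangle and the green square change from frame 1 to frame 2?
-2.2

Distance in frame 1: 6.0. Distance in frame 2: 3.8.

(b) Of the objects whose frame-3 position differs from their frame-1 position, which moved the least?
the purple cross

(moved 1.8)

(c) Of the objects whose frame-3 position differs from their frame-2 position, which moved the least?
the purple cross

(moved 0.8)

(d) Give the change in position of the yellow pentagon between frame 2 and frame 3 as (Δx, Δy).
(2.8, 2.8)

The yellow pentagon was at (4.5, 6.0) in frame 2 and (7.3, 8.8) in frame 3.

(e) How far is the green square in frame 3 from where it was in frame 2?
4.1

The green square moved from (4.1, 8.9) to (6.0, 5.3), a distance of √(1.9² + 3.6²) ≈ 4.1.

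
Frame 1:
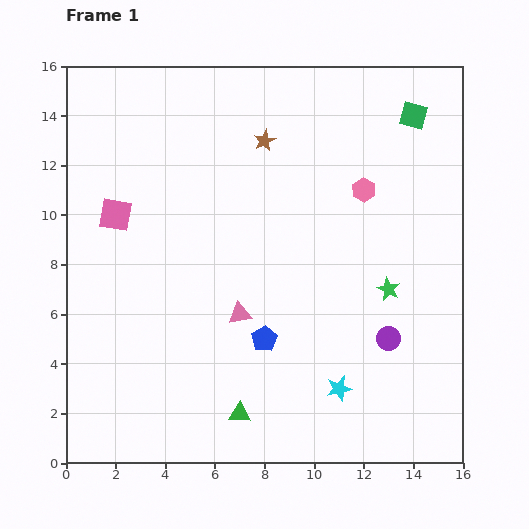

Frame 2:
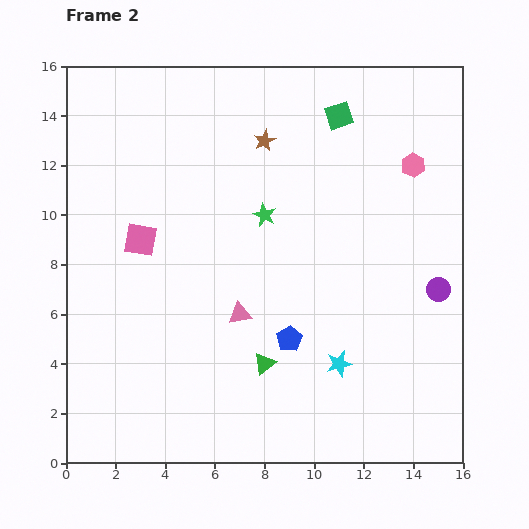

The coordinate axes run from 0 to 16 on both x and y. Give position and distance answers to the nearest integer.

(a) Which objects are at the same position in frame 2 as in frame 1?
the brown star, the pink triangle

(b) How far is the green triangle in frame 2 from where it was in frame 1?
2

The green triangle moved from (7, 2) to (8, 4), a distance of √(1² + 2²) ≈ 2.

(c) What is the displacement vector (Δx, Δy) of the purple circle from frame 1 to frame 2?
(2, 2)

The purple circle was at (13, 5) in frame 1 and (15, 7) in frame 2.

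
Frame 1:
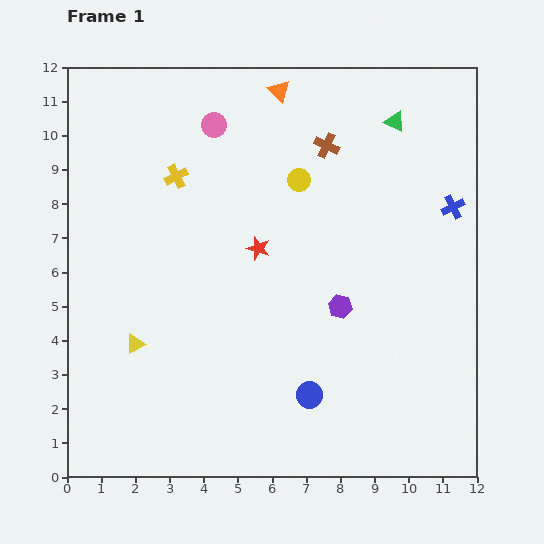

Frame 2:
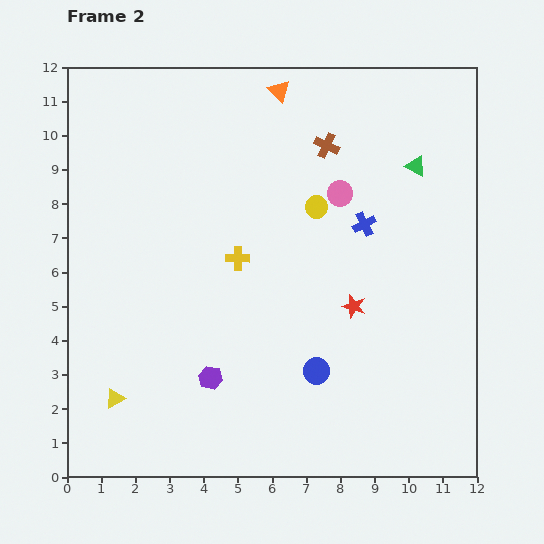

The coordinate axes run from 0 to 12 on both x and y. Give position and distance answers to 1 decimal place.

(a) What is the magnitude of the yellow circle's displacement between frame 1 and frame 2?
0.9

The yellow circle moved from (6.8, 8.7) to (7.3, 7.9), a distance of √(0.5² + 0.8²) ≈ 0.9.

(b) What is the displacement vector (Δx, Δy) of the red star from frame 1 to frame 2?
(2.8, -1.7)

The red star was at (5.6, 6.7) in frame 1 and (8.4, 5.0) in frame 2.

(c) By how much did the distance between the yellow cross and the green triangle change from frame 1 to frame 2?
-0.7

Distance in frame 1: 6.6. Distance in frame 2: 5.9.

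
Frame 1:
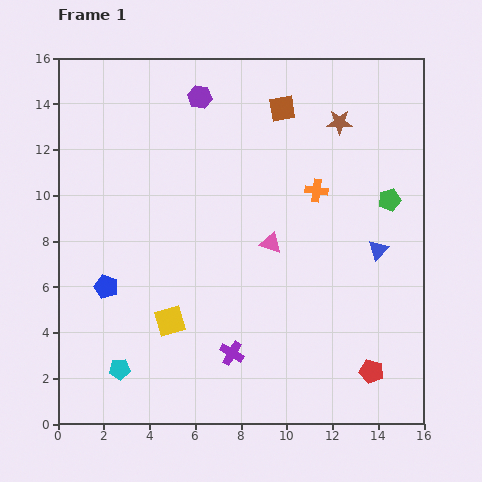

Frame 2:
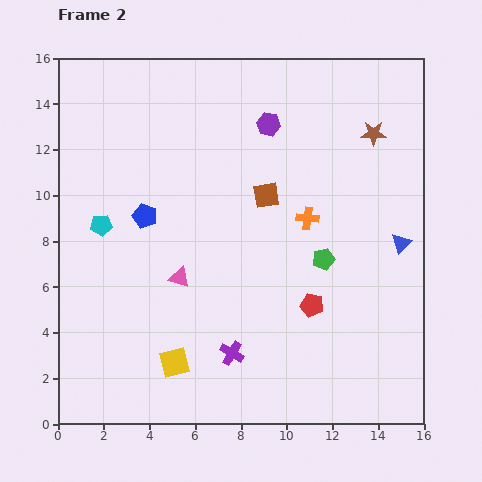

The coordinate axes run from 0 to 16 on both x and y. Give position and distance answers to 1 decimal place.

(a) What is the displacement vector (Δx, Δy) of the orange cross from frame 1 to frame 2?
(-0.4, -1.2)

The orange cross was at (11.3, 10.2) in frame 1 and (10.9, 9.0) in frame 2.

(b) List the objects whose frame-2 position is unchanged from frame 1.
the purple cross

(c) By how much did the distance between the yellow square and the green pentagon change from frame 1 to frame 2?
-3.1

Distance in frame 1: 11.0. Distance in frame 2: 7.9.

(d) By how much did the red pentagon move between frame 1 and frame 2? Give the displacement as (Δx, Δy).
(-2.6, 2.9)

The red pentagon was at (13.7, 2.3) in frame 1 and (11.1, 5.2) in frame 2.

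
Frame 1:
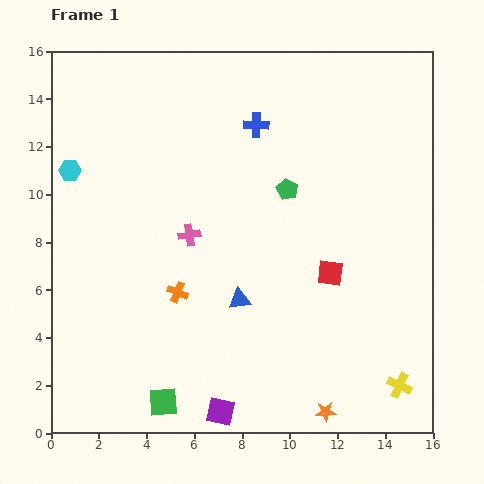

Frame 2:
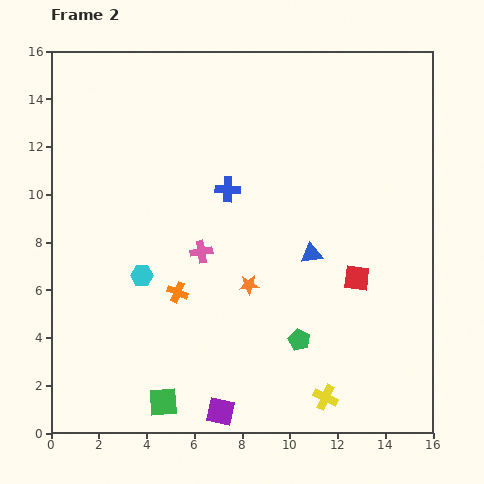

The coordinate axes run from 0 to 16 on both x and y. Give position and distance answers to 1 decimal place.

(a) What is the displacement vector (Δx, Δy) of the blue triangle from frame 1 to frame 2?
(3.0, 1.9)

The blue triangle was at (7.9, 5.6) in frame 1 and (10.9, 7.5) in frame 2.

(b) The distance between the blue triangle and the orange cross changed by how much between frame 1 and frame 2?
+3.2

Distance in frame 1: 2.6. Distance in frame 2: 5.8.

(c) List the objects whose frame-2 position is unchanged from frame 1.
the green square, the orange cross, the purple square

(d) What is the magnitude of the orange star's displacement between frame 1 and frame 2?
6.2

The orange star moved from (11.5, 0.9) to (8.3, 6.2), a distance of √(3.2² + 5.3²) ≈ 6.2.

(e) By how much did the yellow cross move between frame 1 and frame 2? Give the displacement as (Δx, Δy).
(-3.1, -0.5)

The yellow cross was at (14.6, 2.0) in frame 1 and (11.5, 1.5) in frame 2.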